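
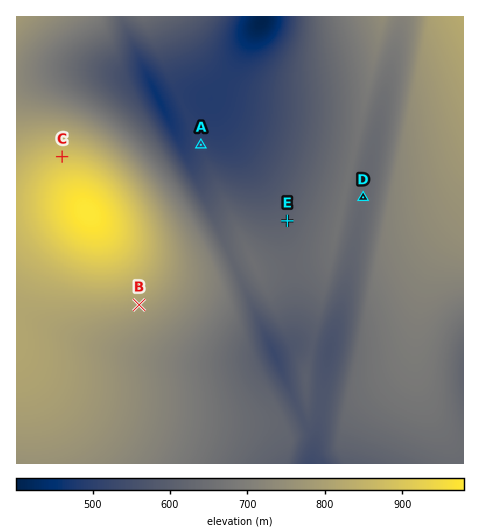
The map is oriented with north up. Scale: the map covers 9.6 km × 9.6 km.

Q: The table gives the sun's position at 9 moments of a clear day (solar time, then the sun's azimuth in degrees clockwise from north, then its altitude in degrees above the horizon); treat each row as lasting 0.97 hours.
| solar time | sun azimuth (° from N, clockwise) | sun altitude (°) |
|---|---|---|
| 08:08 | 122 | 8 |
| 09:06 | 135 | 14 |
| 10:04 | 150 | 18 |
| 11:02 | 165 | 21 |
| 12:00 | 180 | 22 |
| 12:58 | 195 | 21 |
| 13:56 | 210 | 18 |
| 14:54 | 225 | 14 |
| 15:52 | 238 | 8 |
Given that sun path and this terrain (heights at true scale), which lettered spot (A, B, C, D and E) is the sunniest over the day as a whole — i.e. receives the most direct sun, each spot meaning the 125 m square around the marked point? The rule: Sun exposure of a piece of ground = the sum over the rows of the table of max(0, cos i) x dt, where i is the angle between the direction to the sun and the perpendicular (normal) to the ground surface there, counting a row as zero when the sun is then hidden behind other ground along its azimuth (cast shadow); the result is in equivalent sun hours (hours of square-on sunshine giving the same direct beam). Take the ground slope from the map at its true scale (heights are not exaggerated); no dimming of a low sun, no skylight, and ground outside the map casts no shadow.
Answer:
B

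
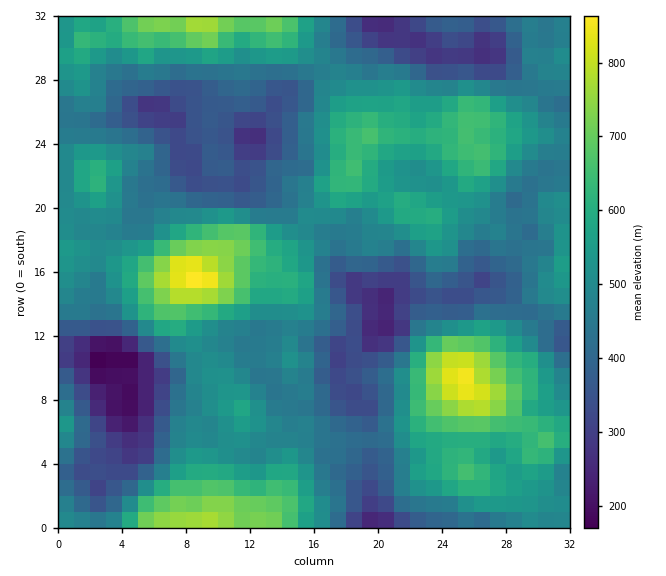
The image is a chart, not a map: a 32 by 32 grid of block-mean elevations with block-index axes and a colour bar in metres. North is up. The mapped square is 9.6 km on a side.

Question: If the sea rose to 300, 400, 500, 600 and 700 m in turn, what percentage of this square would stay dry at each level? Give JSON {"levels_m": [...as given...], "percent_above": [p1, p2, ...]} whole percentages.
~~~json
{"levels_m": [300, 400, 500, 600, 700], "percent_above": [93, 75, 44, 20, 6]}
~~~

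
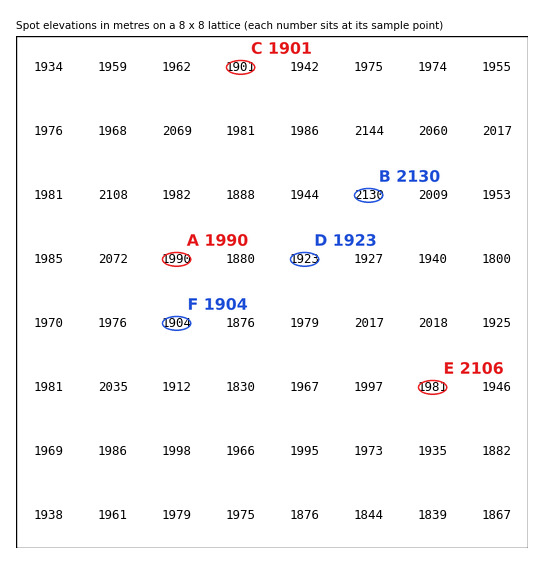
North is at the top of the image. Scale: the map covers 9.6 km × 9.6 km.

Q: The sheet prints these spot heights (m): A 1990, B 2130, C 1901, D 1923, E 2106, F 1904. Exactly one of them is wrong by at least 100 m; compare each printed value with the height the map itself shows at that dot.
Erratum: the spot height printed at E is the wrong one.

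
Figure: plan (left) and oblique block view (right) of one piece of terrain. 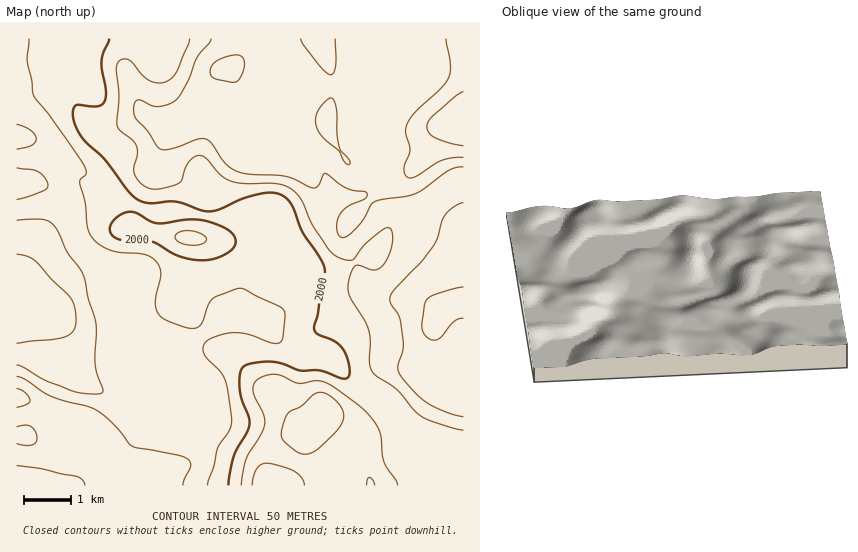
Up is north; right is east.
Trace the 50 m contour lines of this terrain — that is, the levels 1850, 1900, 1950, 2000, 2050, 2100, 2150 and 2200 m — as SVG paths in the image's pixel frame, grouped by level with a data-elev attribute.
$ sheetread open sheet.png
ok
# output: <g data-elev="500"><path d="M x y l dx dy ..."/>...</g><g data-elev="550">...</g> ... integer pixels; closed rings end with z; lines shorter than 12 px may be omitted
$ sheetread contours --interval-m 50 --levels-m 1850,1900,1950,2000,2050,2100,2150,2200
<g data-elev="1850"><path d="M17 465l24 4 35 7 6 4 3 5"/><path d="M17 388l8 4 5 8-3 4-10 3"/></g><g data-elev="1900"><path d="M17 443l8 2 7 0 4-3 1-4-2-7-4-5-6-1-8 2"/><path d="M17 376l8 3 27 18 36 9 9 5 17 14 15 18 4 4 45 8 9 4 3 3 1 4-7 14-1 5"/><path d="M17 168l16 2 6 2 6 7 3 7-2 3-4 2-25 9"/><path d="M17 124l14 7 4 4 1 4-1 3-3 3-15 4"/></g><g data-elev="1950"><path d="M17 365l7 2 22 14 27 10 19 3 7 0 4-2-8-27 1-43-8-23-6-26-14-20-10-22-6-8-11-4-24 1"/><path d="M17 254l10 2 7 4 34 35 6 10 2 15-2 10-8 7-12 2-37 4"/><path d="M29 39l-2 22 7 35 31 42 21 31 0 5-5 5-1 3 5 20 2 22 3 9 7 10 11 6 11 3 26 2 6 3 5 4 5 11-6 30 2 8 3 6 7 5 16 6 13 1 6-5 6-17 5-7 26-11 6 2 33 16 7 6-2 25-4 6-7 0-23-9-14-1-20 4-7 3-4 4-1 5 1 6 16 16 5 9 7 40-3 11-11 17-4 18-6 19"/></g><g data-elev="2000"><path d="M200 260l16-2 14-7 6-8-3-8-10-8-17-6-18-2-31 4-25-11-6 0-7 3-8 10 0 8 7 6 33 2 27 15z"/><path d="M109 39l-7 22 4 30-2 11-2 3-5 1-21-1-3 5 0 7 3 10 6 11 22 21 27 35 7 6 7 3 31-1 25 8 8 1 11-2 21-10 14-4 14-2 10 1 7 4 5 6 11 27 17 25 5 11 0 11-10 51 4 5 16 7 8 7 6 14 1 14-2 2-5 0-20-7-22-1-17-6-11-2-18 1-10 3-4 7 0 16 2 11 7 18 0 7-2 8-13 23-6 29"/></g><g data-elev="2050"><path d="M398 485l-2-4-12-20-3-23-2-9-7-10-10-11-26-19-11-7-9-1-18 2-17-7-8-2-13 4-7 7 1 9 9 20 2 10-4 10-15 25-5 26"/><path d="M189 245l13-1 4-2 0-4-5-5-11-2-8 0-6 4-1 3 3 3z"/><path d="M190 39l-14 33-4 6-6 4-9 1-9-3-7-6-9-12-5-3-6 1-4 4-1 7 3 26-2 28 2 5 14 10 3 6 1 8-3 15 3 10 7 7 8 3 8 0 15-4 6-4 4-13 4-7 6-5 5-1 7 4 15 17 9 5 14 3 29-1 11 3 8 4 7 8 13 27 16 25 7 6 10 4 8-1 14-17 16-13 6-1 2 5 0 11-3 10-5 10-5 4-4 2-15-5-5 1-4 6-3 12 2 12 15 25 4 9 1 10-1 21 2 8 5 7 22 15 15 19 8 6 16 7 26 7"/></g><g data-elev="2100"><path d="M304 485l-2-7-8-7-14-5-14-3-6 2-3 3-3 8-2 9"/><path d="M375 485l-3-6-3-2-2 8"/><path d="M302 454l9-1 8-5 17-17 7-10 0-8-3-7-7-8-8-5-6-1-5 2-13 12-11 6-5 7-4 13 1 7 12 11z"/><path d="M463 202l-9 5-9 8-11 30-13 18-28 28-3 8 1 6 8 11 2 7 2 24-5 21 3 8 15 17 11 10 19 9 17 5"/><path d="M211 39l-2 4-12 14-9 25-13 18-7 4-9 3-7-1-13-6-4 3-1 8 2 7 11 13 10 15 3 3 12 0 24-9 8-1 7 4 16 22 12 7 12 2 35 2 28 12 4-2 5-12 3-1 21 15 18 4 2 3-2 3-17 8-9 10-2 7 0 7 2 5 3 3 6-2 10-10 6-8 7-13 3-3 40-8 10-5 25-19 7-3 7 0"/></g><g data-elev="2150"><path d="M463 287l-25 6-11 6-3 7-2 17 0 7 6 8 9 2 4-3 13-16 5-2 4-1"/><path d="M346 163l3 2 1-3-11-15-2-14-1-25-2-8-4-2-5 4-7 9-2 7 0 7 5 10 18 16z"/><path d="M229 82l8-1 5-6 3-12-2-5-2-2-7-1-11 3-8 4-4 5-1 5 2 5z"/><path d="M301 39l2 5 16 21 7 7 4 3 4-3 2-7-1-26"/><path d="M446 39l4 24-1 13-6 10-26 24-9 13-2 9 4 19-6 15 0 7 3 4 6 1 28-17 11-3 11-1"/></g><g data-elev="2200"><path d="M463 91l-8 5-22 20-5 5-1 5 1 6 6 5 14 6 15 3"/></g>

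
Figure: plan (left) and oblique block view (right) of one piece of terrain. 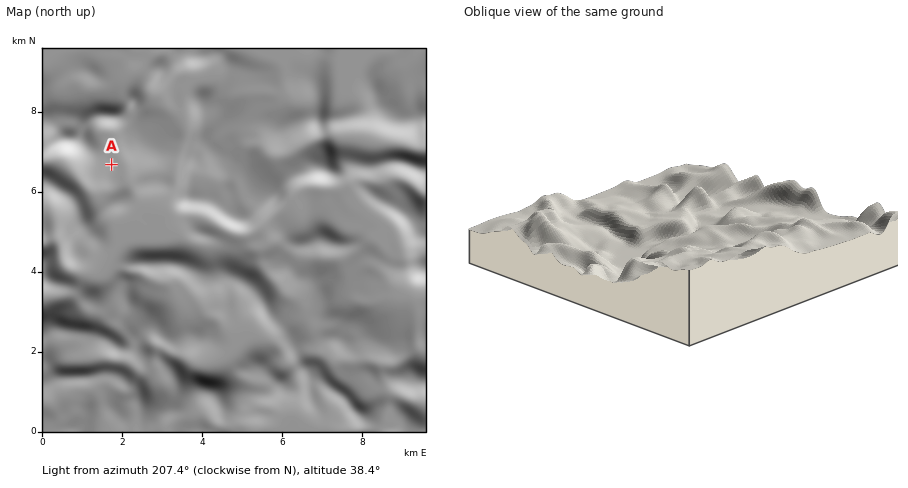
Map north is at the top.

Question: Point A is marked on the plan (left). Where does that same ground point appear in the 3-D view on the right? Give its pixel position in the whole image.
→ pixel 575 240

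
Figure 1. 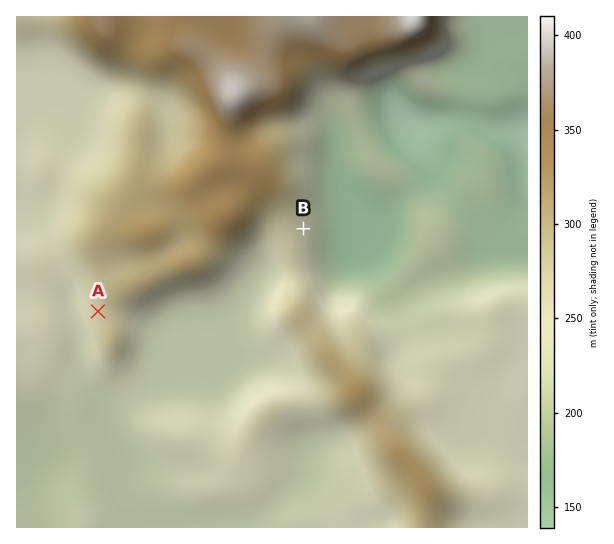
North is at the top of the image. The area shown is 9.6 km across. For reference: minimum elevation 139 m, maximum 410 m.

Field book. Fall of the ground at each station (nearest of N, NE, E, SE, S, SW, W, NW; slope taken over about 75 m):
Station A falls W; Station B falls E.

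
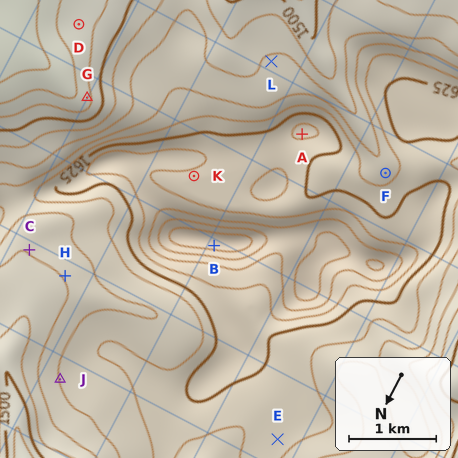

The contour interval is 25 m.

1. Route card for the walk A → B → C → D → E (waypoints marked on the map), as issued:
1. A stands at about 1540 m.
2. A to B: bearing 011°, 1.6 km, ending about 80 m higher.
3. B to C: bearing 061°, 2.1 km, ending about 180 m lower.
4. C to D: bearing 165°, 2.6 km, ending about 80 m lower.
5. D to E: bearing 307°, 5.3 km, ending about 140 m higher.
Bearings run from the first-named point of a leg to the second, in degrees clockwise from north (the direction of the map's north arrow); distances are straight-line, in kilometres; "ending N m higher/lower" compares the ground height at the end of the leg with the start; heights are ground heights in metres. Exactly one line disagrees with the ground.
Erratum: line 1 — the height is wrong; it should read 1650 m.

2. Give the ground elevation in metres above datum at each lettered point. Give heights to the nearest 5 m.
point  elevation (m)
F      1585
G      1465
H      1555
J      1575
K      1645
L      1550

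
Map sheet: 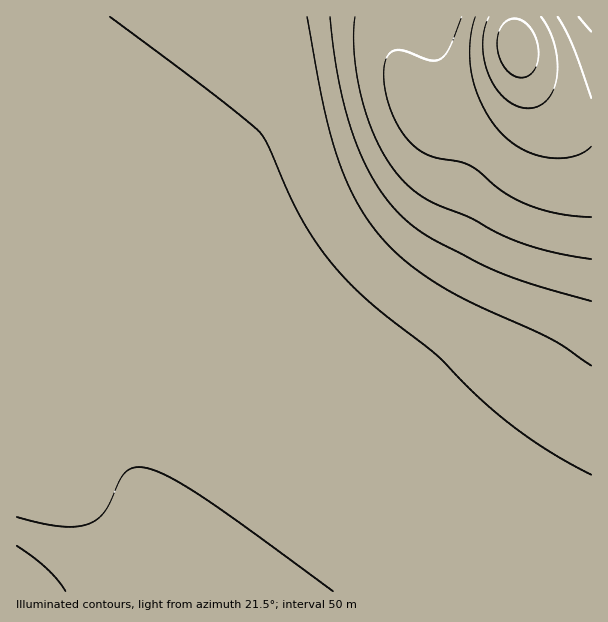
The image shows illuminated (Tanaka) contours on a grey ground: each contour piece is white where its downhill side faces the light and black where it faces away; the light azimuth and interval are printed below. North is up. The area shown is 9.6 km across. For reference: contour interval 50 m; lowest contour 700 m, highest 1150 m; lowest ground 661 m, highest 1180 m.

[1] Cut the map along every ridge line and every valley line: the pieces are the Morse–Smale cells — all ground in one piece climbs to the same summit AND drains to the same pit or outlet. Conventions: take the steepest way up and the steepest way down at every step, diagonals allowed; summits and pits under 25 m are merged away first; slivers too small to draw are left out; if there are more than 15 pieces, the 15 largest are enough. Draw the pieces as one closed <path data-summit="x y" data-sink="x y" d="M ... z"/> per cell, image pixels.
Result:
<path data-summit="518 47" data-sink="17 590" d="M513 16l-497 1 0 289 8 2 14 15 47 61 24 39 25 53 12 37 4 17 0 21-5 19-13 22 460-1 0-469-16-2-13-6-11-8-18-20-16-32z"/><path data-summit="17 458" data-sink="17 590" d="M21 307l-5 1 0 283 115 1 7-7 7-15 5-19-2-30-14-45-25-53-24-39-39-52z"/><path data-summit="518 47" data-sink="591 17" d="M591 16l-77 1 4 37 16 32 24 24 24 11 10-1z"/>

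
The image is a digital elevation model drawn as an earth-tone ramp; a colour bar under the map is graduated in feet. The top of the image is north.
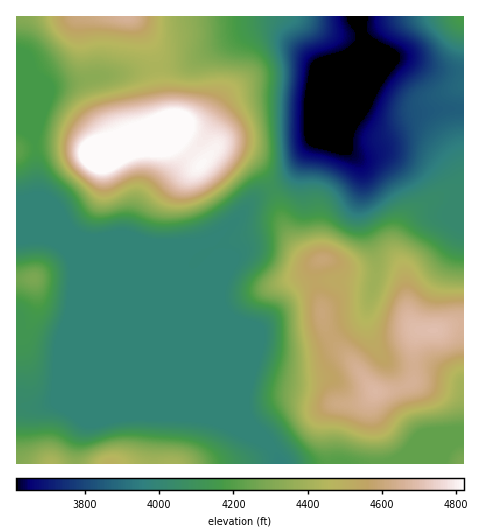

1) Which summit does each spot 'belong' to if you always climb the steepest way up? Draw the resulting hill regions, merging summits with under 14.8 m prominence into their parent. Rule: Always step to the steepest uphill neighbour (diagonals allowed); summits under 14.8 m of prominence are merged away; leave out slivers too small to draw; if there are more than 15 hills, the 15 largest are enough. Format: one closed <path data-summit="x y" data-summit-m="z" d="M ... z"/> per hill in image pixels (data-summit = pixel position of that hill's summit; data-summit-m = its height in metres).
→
<path data-summit="434 330" data-summit-m="1433" d="M362 42l-14 12-34 86-20 33-11 10-25 13-24 28-23 17 12 25 0 17-4 11 1 13 27 64 0 15-3 16 1 12 4 11 24 23 7 16 118 0 56-23 10-2 0-250-2-1-2-8-10-18-26-21-11-3-10 2-40 15-7 0-9-5 1-19 13-32z"/><path data-summit="98 157" data-summit-m="1505" d="M270 28l-20 3-67 33-64 10-20 2-49 10-13 30-2 17 3 64 14 31 197 198-5-20 3-20 0-15-27-64-1-13 4-11 0-17-12-25 23-17 24-28 25-13 11-10 20-33 34-85 0-2-11 6-21 5-32-29z"/><path data-summit="34 279" data-summit-m="1307" d="M47 238l-31 1 1 167 23 1 19-5 38 16 13 0 14-3 75 1 23 5 37 14-189-188z"/><path data-summit="127 17" data-summit-m="1420" d="M357 16l-340 0-1 111 11 5 8 6 2-22 13-30 49-10 20-2 64-10 59-29 16-6 12-1 9 3 37 33 21-5 18-9 9-11z"/><path data-summit="463 17" data-summit-m="1270" d="M463 16l-105 0 0 4 6 18-2 64 3 6 21 8 12 0 35-7 30-1z"/><path data-summit="110 463" data-summit-m="1367" d="M183 415l-59 0-39 6-8 24-1 18 204 0-7-15-13-11-38-16z"/><path data-summit="50 463" data-summit-m="1348" d="M59 402l-19 5-24-1 1 58 59-1 1-18 8-24 17-2-8-2z"/><path data-summit="17 151" data-summit-m="1287" d="M19 128l-3 1 0 109 31 0 23 9-18-19-9-19-6-20-2-50-8-7z"/><path data-summit="463 463" data-summit-m="1305" d="M463 440l-9 1-55 22 64 1z"/>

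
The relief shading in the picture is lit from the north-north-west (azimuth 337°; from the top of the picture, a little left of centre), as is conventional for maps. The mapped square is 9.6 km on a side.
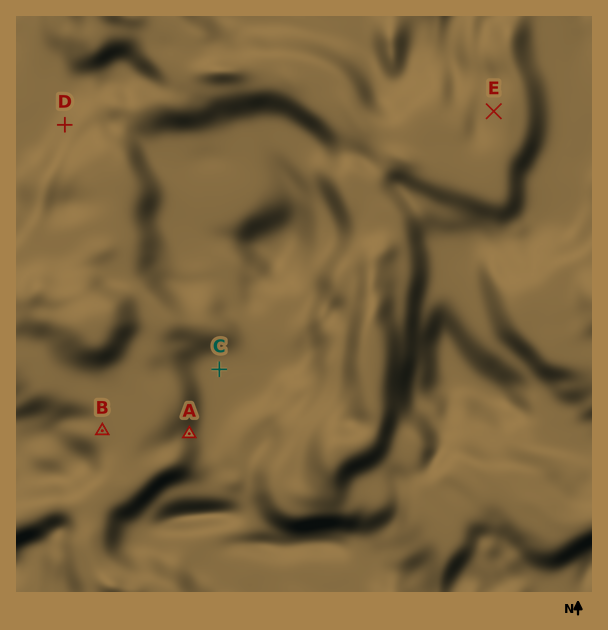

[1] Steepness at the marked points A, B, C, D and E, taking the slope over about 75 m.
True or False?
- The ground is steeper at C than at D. False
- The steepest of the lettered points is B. False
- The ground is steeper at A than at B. True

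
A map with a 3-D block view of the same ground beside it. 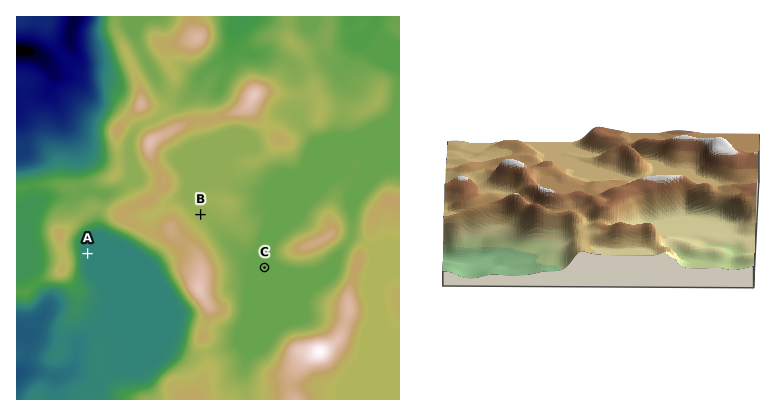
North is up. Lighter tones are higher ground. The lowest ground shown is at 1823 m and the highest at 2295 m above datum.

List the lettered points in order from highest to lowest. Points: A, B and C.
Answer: B C A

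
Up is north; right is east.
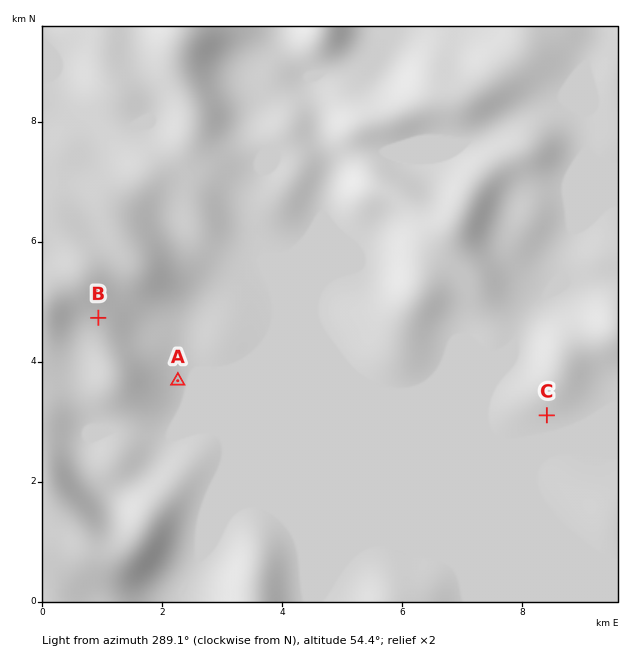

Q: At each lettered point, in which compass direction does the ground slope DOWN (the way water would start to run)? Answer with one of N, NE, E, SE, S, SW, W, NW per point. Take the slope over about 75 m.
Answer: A E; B SE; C S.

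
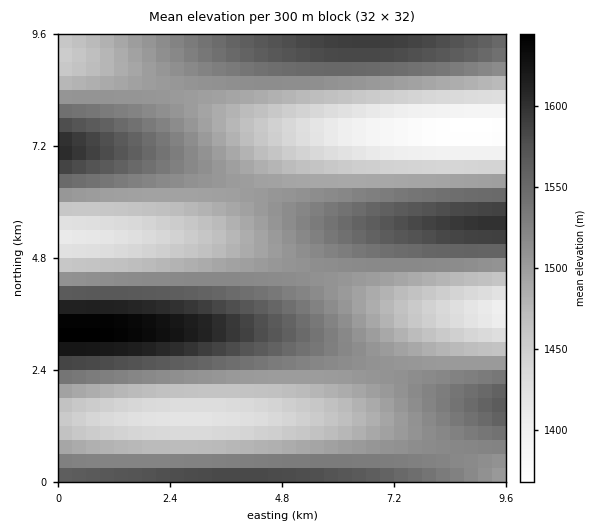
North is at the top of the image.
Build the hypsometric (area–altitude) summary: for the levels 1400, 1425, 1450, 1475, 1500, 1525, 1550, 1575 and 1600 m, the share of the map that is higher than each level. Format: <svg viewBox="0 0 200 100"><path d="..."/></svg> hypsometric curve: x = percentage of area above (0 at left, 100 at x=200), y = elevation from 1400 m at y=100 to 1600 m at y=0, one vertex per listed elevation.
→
<svg viewBox="0 0 200 100"><path d="M194 100l-10-12-17-13-23-13-31-12-42-12-27-13-20-13-15-12"/></svg>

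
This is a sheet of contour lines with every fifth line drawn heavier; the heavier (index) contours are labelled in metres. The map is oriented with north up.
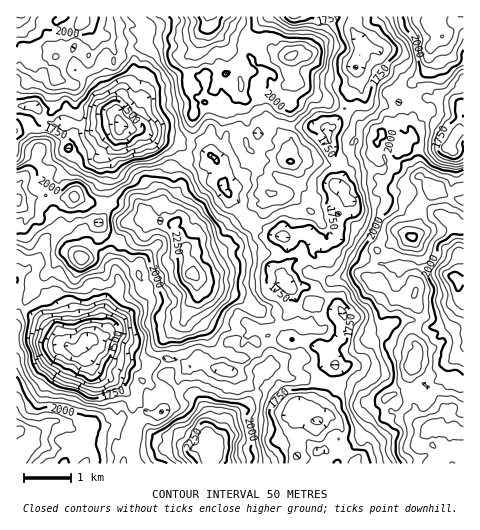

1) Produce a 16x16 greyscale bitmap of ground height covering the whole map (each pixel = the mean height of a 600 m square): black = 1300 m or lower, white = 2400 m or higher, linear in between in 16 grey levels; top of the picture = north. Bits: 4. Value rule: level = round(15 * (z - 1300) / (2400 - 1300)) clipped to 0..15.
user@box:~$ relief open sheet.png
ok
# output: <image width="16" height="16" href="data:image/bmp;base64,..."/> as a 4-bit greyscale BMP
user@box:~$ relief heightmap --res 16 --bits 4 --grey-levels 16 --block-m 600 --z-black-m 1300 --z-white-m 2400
<image width="16" height="16" href="data:image/bmp;base64,Qk32AAAAAAAAAHYAAAAoAAAAEAAAABAAAAABAAQAAAAAAIAAAAATCwAAEwsAABAAAAAAAAAAAAAAABEREQAiIiIAMzMzAERERABVVVUAZmZmAHd3dwCIiIgAmZmZAKqqqgC7u7sAzMzMAN3d3QDu7u4A////AMqoi92WVmnMuqmJzJVFisyXZniZhmaau3MkeHeIdnq5YhN6mHd2irllRYvKh3aKqHeHm+uGeLuniams24Znq7ipms3JdmaLyrqpu5eIdnq7qHaJd4mGibmHU0Z3iXaalmZSR5mZd3mXeHVYqqqWaJiZiHm6q6ZWqqmoisyphli8"/>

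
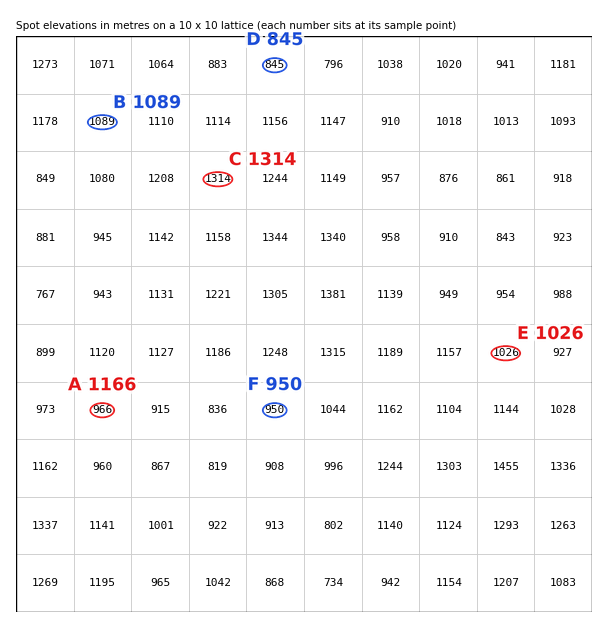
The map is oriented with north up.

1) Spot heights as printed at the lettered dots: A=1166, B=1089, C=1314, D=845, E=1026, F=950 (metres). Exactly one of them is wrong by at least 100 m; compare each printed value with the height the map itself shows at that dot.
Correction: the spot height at A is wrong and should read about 966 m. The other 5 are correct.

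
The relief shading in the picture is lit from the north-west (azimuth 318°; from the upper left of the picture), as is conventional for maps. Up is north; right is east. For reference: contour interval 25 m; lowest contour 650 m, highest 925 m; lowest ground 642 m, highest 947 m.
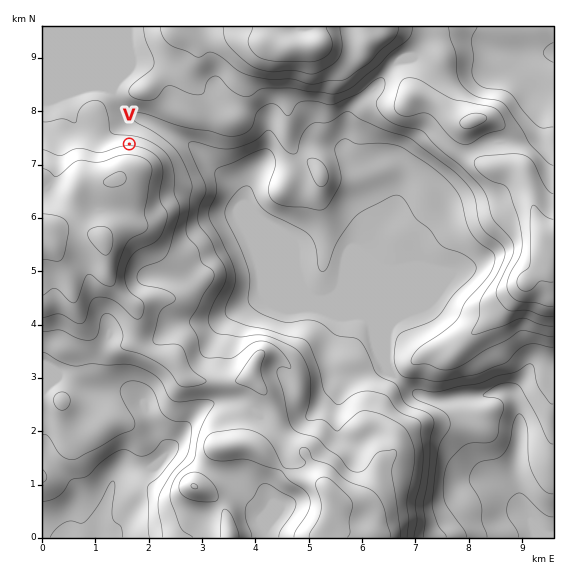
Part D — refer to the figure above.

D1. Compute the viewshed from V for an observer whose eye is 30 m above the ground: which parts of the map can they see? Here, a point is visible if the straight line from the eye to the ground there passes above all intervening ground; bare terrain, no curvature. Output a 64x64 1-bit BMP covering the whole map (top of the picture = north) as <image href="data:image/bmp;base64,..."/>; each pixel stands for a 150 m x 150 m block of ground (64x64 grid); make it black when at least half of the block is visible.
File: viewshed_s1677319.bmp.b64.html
<image width="64" height="64" href="data:image/bmp;base64,Qk0+AgAAAAAAAD4AAAAoAAAAQAAAAEAAAAABAAEAAAAAAAACAAATCwAAEwsAAAIAAAAAAAAA////AAAAAAAAAAAAAAAAAAAAAAAAAAAAAAAAAAAAAAAAAAAAAAAAAAAAAAAAAAAAAAAAAAAAAAAAAAAAAAAAAAAAAAAAAAAAAAAAAAAAAAAAAAAAAAAAAAAAAAAAAAAAAAAAAAAAAAAAAAAAAAAAAAAAAAAAAAAAAAAAAAAAAAAAAAAAAAAAAAAAAAAAAAAAAAAAAAAAAAAAAAAAAAAAAAAAAAAAAAAAAAAAAAAAAAAAAAAAAAAAAAAAAAAAAGAAAAAAAAAA8AAAAAAAAAD4AAAAAAAAAfwAAAAAAAAB/wAAAAAAAAP/wAAAAAAAB//gAAAAAAAP//AAAAAAAB//8AAAAAAAf//wAAAAAAD///gAAAAAAf///wAAAAAD////AAAAAAf///8AAAAAH////gAAAAA////+AAAAAHv///4AAAAA8H///AAAAAPgB//8AAAAB+AB//wAAAAOYAD/+AAAAB5gAf/4AAAAP+AB//gGAAD/4AP/uI/gA//gH//wz/wPn+B///DP/j+Pwf//4P///84D//gA////hgH/+AD///+GA//8AP///4IT//wA////ghn87AD////n+fyAAPv//+/4fAAA//////wcAAD/9///7AwAAP/////gAAAA/////+AAAAD/////4AAAAP////4AAAAA////4AAAAAD////wAAAAAA=="/>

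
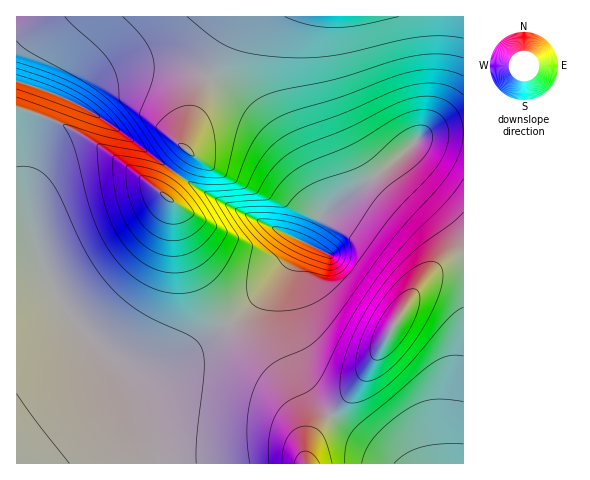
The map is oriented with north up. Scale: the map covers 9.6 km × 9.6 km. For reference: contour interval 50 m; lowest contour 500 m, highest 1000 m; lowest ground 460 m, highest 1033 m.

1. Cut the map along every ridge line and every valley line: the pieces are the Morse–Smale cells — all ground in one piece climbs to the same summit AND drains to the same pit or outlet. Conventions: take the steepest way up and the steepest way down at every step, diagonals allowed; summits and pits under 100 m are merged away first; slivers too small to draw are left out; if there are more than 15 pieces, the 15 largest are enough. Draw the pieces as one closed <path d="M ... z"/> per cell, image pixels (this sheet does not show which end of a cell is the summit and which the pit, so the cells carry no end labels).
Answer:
<path d="M463 133l-29 1-15 4-38 34-53 39-10 10-9 20-3 3-6-4-2 2-11 23-14 18-30 29-44 34-27 14-21 6-26-2-23-13 16 17 10 21 12 46 3 29 163-1 0-10 5-13 50-61 56-91 22-21 13-7 12-3z"/><path d="M463 16l-221 0-12 20-31 65-15 42 0 4 6 7-13 20 54 33 75 37 12-23 10-10 53-39 38-34 15-4 30-2z"/><path d="M43 116l-3 1-6 20-8 35 0 37 8 35 11 32 21 36 31 34 20 14 17 6 17 0 21-6 21-10 50-38 30-29 17-24 10-18-2-2-67-32-38-22-14-10-5 3-10 16-70-52z"/><path d="M241 16l-189 0-18 8-17 4-1 80 25 8 9-22 11 2 43 24 72 54 14-20-6-7 0-4 15-42z"/><path d="M19 108l-3 1 0 354 125 1 1-11-6-35-8-29-8-18-54-59-14-22-13-28-11-44-2-46 5-26 9-30z"/><path d="M463 258l-11 2-13 7-22 21-56 91-50 61-5 13 1 11 157-1z"/><path d="M52 93l-4 5-6 18 32 14 20 12 70 52 13-20-2-2-78-57z"/><path d="M50 16l-33 0-1 11 11-1z"/>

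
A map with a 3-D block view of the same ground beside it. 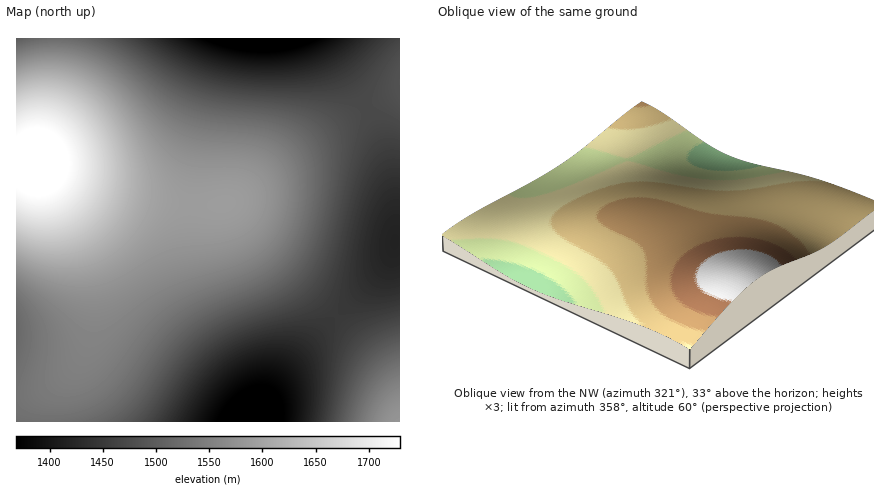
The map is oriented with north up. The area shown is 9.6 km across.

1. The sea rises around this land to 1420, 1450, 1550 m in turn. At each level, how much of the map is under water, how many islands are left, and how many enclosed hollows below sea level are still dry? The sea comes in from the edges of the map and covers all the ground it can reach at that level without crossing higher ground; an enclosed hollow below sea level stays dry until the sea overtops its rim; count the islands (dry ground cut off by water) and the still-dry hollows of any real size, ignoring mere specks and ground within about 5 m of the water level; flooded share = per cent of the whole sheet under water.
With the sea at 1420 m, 9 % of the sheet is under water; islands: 0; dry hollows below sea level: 0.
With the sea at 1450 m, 19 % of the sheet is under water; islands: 0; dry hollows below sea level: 0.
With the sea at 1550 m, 62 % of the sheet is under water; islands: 0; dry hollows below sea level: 0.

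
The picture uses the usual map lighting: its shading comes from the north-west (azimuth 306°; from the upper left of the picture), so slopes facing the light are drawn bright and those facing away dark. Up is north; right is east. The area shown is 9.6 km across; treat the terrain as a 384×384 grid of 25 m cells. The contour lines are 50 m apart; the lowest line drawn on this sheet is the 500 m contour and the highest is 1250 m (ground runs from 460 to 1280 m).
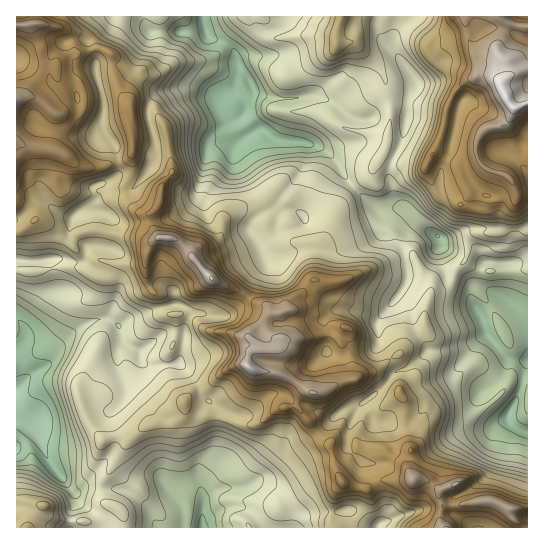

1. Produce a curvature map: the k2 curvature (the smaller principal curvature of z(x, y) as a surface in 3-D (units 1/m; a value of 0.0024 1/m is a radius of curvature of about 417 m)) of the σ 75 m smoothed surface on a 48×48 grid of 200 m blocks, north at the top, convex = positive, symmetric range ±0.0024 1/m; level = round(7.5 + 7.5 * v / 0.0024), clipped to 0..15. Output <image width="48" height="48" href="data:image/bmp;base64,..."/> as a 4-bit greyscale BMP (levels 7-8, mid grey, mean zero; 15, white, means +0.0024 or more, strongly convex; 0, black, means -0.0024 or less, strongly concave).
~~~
<image width="48" height="48" href="data:image/bmp;base64,Qk32BAAAAAAAAHYAAAAoAAAAMAAAADAAAAABAAQAAAAAAIAEAAATCwAAEwsAABAAAAAAAAAAAAAAABEREQAiIiIAMzMzAERERABVVVUAZmZmAHd3dwCIiIgAmZmZAKqqqgC7u7sAzMzMAN3d3QDu7u4A////AFVYNJZnh0eGcFiYVYdVaHZjEUdHQCVVgGaIIUR4pkeGcWRlWJdVQhNFQwADIlZXpHe7QEmYY2ZWcnh3eIVmRUJGM3UlM3iIdod3AEUySIRXdFVVZmR2SaaHNIgoUQN1RIdSBWZ2ZlNlZnd2REZ1WMZWZKxkbHBHd1RAN3V3ZURmVnd2VWd2Z3RVVIhmZodmZSUiZndHdmVmVGZVZ3d2ZVRWZEQ1ZlVERUYlZWl2d2V3ZEVFZ3Z2eEV3hJpTRVRFaGVFVXiFh2aIh0RnZGVVWVZ2ZVVkJERXZFZURnZmeId4h0V4ljNHI2RlRUVmRVQ1IWZTWHZVaIZod2ZUVmVIMDRlZmaKdGdSF3ZDaHZ1V3dqhVVmRJdANQEmdnZ5dUV2BmZUeHeHVnd6c1ZmURFZqWMASpZ4VlNoMUZkiXeGZmd3VGRFZVVYd2iSBnVVRlVHgWREiHd2dmZkRmZJlodCV3mlUDh1RndlhWdRV3dlhVUyVDV6QiMxJDRkVlR3Y3mFQ3d1Foh1ZFeTdjAlZ4mFI1QxWaY1dVhid2ZnRImERjJ0NERoh4mXRHZRRnVodkQWl2VmYkdzZ2MiOIZ5ZmZ2VJxwaIWYeHJIh0VndzI0RXiGMwADVUNFVGUSN3aGZ2Bodld3iIdVRCIzESITaXqGYxJmJGZ2ZSJnVXd3d2ZTeJgiVDRDaGhmVWZmUWd3diZkRmZUQ0aDVnYTh5ZlRDRWd3VWdSd4ZiU0ZomGVomFNmRFWMZTREJrl4mGZyZ3RjWHZ2ZlZ3d2KINHdWM1ZFM3dVaIdidUV3NURhIRJVhkGHJGlUVnVWUyIiJGZkgxNHM0M3h2aEMzSGVlimZmRnd3d3ZDRWhgFUNnhIh2Vnd0SHqXZxZUV2Znd3d0V1UQAleHZmmYVHhjJCATQydUaGdVd4dld2QDhBEjQhaEMTMjaIQUU2hmZmZWeIhVVlAXiniEmGREhjVmZWlFRWl3d3d2eJkiNCF5aod0mmVYmERnU2pTJlZ2eId3d4IXYzRnZ4VVeVVXUxAEYTg3IoRFeJdoh0GZUkdkV1R2lkVlWIdiUwOqUHU0aJlolheYVCiiWDh4cVZmiGVydhNmUFVFRWd3ckeIckWVNmdEJnd4h0RAeBRlUVZXZDIhAmVngjOIFHUzVmZlM0UyeAR3U0dkZBABNWZWhgVWM3ZEREQ0VkMmdwenVkV2MUZ2eIdldwZGUWl4c1RYloEIhgeHdkVVN5h3eGRDVxRGcGVCZWNodYQIlgdmZDZ1Spd3dUd2ZzNXgVMlp2d2ZYMHhzNVRFZ2MhESNXdoh0JWcxNoZHZWdoBHZEMTVVVlF5l2VoZ3iFIiRXVoZFV3dlB3Z5h1V3ZRWKllUiVmeDA0N4d4hkV4hUBWVpaIZocjd3dVdzRVdQOHRFZ3d1V1aGKKZFaJZWYUMzRWeoZ1YienVHaIiFVSFEZlVUVVQyE2eHZmWZiUQ0inRXWIU3hldmZEQyIAQTV3dmZnWGZzZUR1RWQzNHmmh1VVVFdlUEeYd1VYZnVjdlNDRnVWRQ=="/>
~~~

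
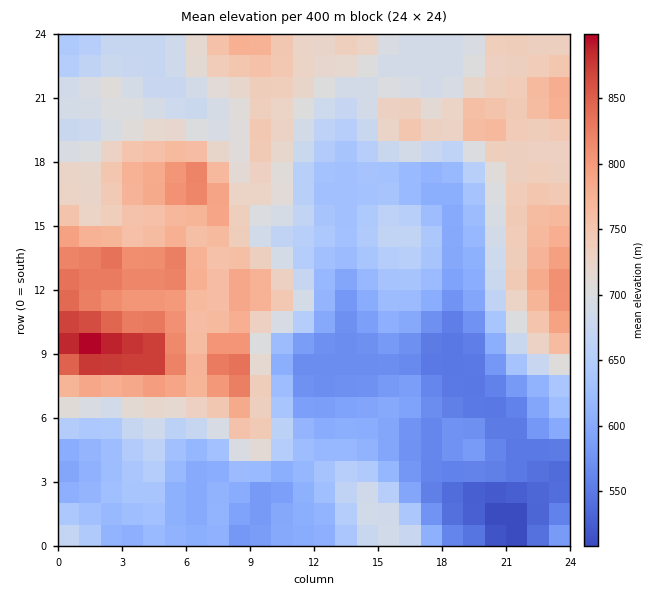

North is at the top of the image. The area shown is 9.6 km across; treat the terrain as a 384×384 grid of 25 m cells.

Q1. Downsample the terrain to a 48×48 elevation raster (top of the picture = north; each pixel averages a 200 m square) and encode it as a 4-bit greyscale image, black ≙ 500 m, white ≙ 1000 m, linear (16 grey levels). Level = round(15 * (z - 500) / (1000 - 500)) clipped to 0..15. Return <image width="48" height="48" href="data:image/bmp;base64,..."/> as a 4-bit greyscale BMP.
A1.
<image width="48" height="48" href="data:image/bmp;base64,Qk32BAAAAAAAAHYAAAAoAAAAMAAAADAAAAABAAQAAAAAAIAEAAATCwAAEwsAABAAAAAAAAAAAAAAABEREQAiIiIAMzMzAERERABVVVUAZmZmAHd3dwCIiIgAmZmZAKqqqgC7u7sAzMzMAN3d3QDu7u4A////AFVUQzM0QzMzMiMzMzNEVWZlQyIhEAASI1VUQzNEQzMzMiMzMzNFVWZlQyIREAASI1VEQ0REMzMzMiMzMzNFVmZUMhERAAARIkREREREMzMzMyIzMzRFZmVDIhERAAAREjM0REREMzMzMyIzM0RVZlRDIRERAAERETMzREREQzMzMzIjM0RVVVQyIhERERERETMzREREQzMzMzMzNERVVUMyIiIRERERETMzRERVQzMzRERDNERERDMyIiIiIiIRETMzREVVQzM0VmVUREREQzMiIiIyIiIRETM0REVVRERFZ3dURDMzMzMiIiMyIhEiIkRERFVVVFVWeIdUQzMzMzMiIiMyIRIiM1VURVZmVWZniIdUMzMzMzMyIiIiERIjM2ZlVWZmZmd3iIZUMzMzMzMyIiIhERIzRHd2Znd3d3eImYZTMiIzMzMzIiERESIzRHiIiIiIiIiJqYZTIiIiIjMzIhEREiIzRImamZmqmYiaqoZDIiIiIiIiIhERIjM0Raq7u7u7qYiauoZDIiIiIiIiIRERIzRFVrvMzMzLqYiauXVDIiIiIiIiERESI0Vmd7zMzMzLqYiaqXVDIiIiIiIiIRESI1ZneMzMy7u7qYiJmHVEMyIiIjMyIREiNFZ3iLu7u6qqqYiImHZVRDIiIzMzIhEiNFZ4ibu6qpmamYiIiId2ZUMiMzMzMiIjRWd4maqqqZmZmYiIiYiHZUMiM0RDMyIjRWeImaqqmZmZmYiImZiHZUMjM0REQzIzVneJmaqqqpmZqZiImZiHZUMzNEREQzI0VniJmqqqqqqqqpiIiYh2VUMzNERERDM0VniJmaqqqqqqqpiIiIdmVEQ0RERERDM0VniJmZmaqpmZqZiIh3ZlVERERFVVRDM0VneImZmZmYiImYiIh2VVVERERVVVVDM0VneIiZiIiHd4iIiIh2VVVURERVVVRDM0VneIiIh3d3d4iIiZhmZlVURERVVVRDM0VniIiId3d4iIiImZh2ZmVURERFVUQzM0VniIiHd3eIiJmZmYd3d2VEREREREMzM0VneId3d3eIiJmqqYdnd2VERERERDMzNFZnd3d3d3eIiJmqqYdnd2VEREREQzMzRFZ3d3d3d3eIiImZmHZnd2VURERERERERFZ3d3d2Zmd4iIiIiHZnd2VVRERVVVVERWd3d3d2ZmZ3d3iHd2Znh2ZVREVWZmZlVnd3d3d1VWZmd3d3ZmZnh2ZVVEVWd3d2d4iHd3d1VVZmZmZmZmZnh3ZlVVVneId3eIiHd3eGZmZmZmZlVmZnd3ZlVVVneHd3eIiHeIiGZmZmZlVVVmZnd3ZmVVVnd2Zmd4h3eIiWZmZmZVVVZmZ3d3dmZlZmZmZmZ3d3eImVVmZmVVVWZnd3d3d2ZmZmZmZmZnd3eIiFVVVVVVVmZ3d4h3d3ZmZmZmZmZmd3d3iERVVVVVVmd4iIiHd3d3ZmZmZmZmd3d3d0RFVVVVVmd4iIiHd3d3d2ZmZmZmd3d3d0RFVVVVVmd4iZiHd3d3d2ZmZmZmd3d3dw=="/>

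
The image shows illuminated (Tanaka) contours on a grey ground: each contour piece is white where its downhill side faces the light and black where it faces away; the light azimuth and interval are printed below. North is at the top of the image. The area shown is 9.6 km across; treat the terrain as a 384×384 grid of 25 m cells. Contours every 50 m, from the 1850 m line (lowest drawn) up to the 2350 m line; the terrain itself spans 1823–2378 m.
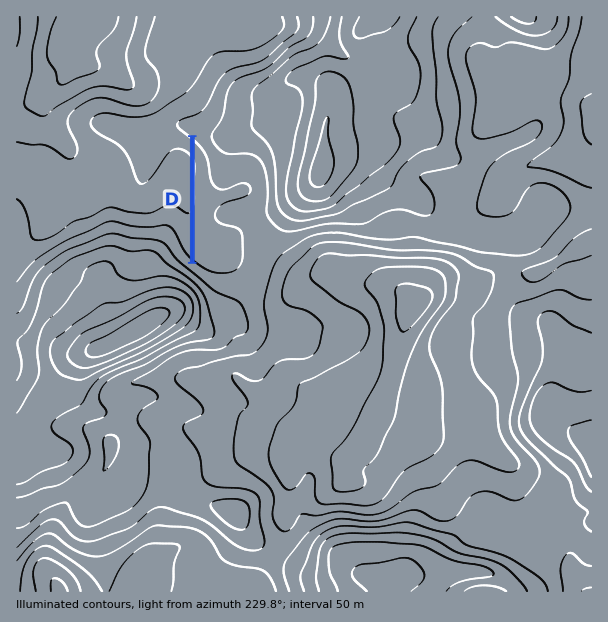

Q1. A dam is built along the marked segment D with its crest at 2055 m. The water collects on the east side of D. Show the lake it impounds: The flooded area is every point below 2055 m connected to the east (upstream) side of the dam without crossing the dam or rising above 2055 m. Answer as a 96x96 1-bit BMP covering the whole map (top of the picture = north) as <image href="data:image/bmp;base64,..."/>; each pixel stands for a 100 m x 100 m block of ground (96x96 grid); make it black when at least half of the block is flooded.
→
<image width="96" height="96" href="data:image/bmp;base64,Qk2+BAAAAAAAAD4AAAAoAAAAYAAAAGAAAAABAAEAAAAAAIAEAAATCwAAEwsAAAIAAAAAAAAA////AAAAAAAAAAAAAAAAAAAAAAAAAAAAAAAAAAAAAAAAAAAAAAAAAAAAAAAAAAAAAAAAAAAAAAAAAAAAAAAAAAAAAAAAAAAAAAAAAAAAAAAAAAAAAAAAAAAAAAAAAAAAAAAAAAAAAAAAAAAAAAAAAAAAAAAAAAAAAAAAAAAAAAAAAAAAAAAAAAAAAAAAAAAAAAAAAAAAAAAAAAAAAAAAAAAAAAAAAAAAAAAAAAAAAAAAAAAAAAAAAAAAAAAAAAAAAAAAAAAAAAAAAAAAAAAAAAAAAAAAAAAAAAAAAAAAAAAAAAAAAAAAAAAAAAAAAAAAAAAAAAAAAAAAAAAAAAAAAAAAAAAAAAAAAAAAAAAAAAAAAAAAAAAAAAAAAAAAAAAAAAAAAAAAAAAAAAAAAAAAAAAAAAAAAAAAAAAAAAAAAAAAAAAAAAAAAAAAAAAAAAAAAAAAAAAAAAAAAAAAAAAAAAAAAAAAAAAAAAAAAAAAAAAAAAAAAAAAAAAAAAAAAAAAAAAAAAAAAAAAAAAAAAAAAAAAAAAAAAAAAAAAAAAAAAAAAAAAAAAAAAAAAAAAAAAAAAAAAAAAAAAAAAAAAAAAAAAAAAAAAAAAAAAAAAAAAAAAAAAAAAAAAAAAAAAAAAAAAAAAAAAAAAAAAAAAAAAAAAAAAAAAAAAAAAAAAAAAAAAAAAAAAAAAAAAAAAAAAAAAAAAAAAAAAAAAAAAAAAAAAAAAAAAAAAAAAAAAAAAAAAAAAAAAAAAAAAAAAAAAAAAAAAAAAAAAAAAAAAAAAAAAAAAAAAAAAAAAAAAAAAAAAAAAAAAAAAAAAAAAAAAAAAAAAAAAAAAAAAAAAAAAAAAAAAAAAAAAAAAA+AAAAAAAAAAAAAAD/AAAAAAAAAAAAAAD/AAAAAAAAAAAAAAD/AAAAAAAAAAAAAAD/AAAAAAAAAAAAAAD/AAAAAAAAAAAAAAD/AAAAAAAAAAAAAAD/AAAAAAAAAAAAAAD8AAAAAAAAAAAAAADwAAAAAAAAAAAAAADwAAAAAAAAAAAAAAD8AAAAAAAAAAAAAAD/gAAAAAAAAAAAAAD/wAAAAAAAAAAAAAD/wAAAAAAAAAAAAADjgAAAAAAAAAAAAADgAAAAAAAAAAAAAADgAAAAAAAAAAAAAADAAAAAAAAAAAAAAADAAAAAAAAAAAAAAADAAAAAAAAAAAAAAACAAAAAAAAAAAAAAAAAAAAAAAAAAAAAAAAAAAAAAAAAAAAAAAAAAAAAAAAAAAAAAAAAAAAAAAAAAAAAAAAAAAAAAAAAAAAAAAAAAAAAAAAAAAAAAAAAAAAAAAAAAAAAAAAAAAAAAAAAAAAAAAAAAAAAAAAAAAAAAAAAAAAAAAAAAAAAAAAAAAAAAAAAAAAAAAAAAAAAAAAAAAAAAAAAAAAAAAAAAAAAAAAAAAAAAAAAAAAAAAAAAAAAAAAAAAAAAAAAAAAAAAAAAAAAAAAAAAAAAAAAAAAAAAAAAAAAAAAAAAAAAAAAAAAAAAAAAAAAAAAAAAAAAAAAAAAAAAAAAAAAAAAAAA="/>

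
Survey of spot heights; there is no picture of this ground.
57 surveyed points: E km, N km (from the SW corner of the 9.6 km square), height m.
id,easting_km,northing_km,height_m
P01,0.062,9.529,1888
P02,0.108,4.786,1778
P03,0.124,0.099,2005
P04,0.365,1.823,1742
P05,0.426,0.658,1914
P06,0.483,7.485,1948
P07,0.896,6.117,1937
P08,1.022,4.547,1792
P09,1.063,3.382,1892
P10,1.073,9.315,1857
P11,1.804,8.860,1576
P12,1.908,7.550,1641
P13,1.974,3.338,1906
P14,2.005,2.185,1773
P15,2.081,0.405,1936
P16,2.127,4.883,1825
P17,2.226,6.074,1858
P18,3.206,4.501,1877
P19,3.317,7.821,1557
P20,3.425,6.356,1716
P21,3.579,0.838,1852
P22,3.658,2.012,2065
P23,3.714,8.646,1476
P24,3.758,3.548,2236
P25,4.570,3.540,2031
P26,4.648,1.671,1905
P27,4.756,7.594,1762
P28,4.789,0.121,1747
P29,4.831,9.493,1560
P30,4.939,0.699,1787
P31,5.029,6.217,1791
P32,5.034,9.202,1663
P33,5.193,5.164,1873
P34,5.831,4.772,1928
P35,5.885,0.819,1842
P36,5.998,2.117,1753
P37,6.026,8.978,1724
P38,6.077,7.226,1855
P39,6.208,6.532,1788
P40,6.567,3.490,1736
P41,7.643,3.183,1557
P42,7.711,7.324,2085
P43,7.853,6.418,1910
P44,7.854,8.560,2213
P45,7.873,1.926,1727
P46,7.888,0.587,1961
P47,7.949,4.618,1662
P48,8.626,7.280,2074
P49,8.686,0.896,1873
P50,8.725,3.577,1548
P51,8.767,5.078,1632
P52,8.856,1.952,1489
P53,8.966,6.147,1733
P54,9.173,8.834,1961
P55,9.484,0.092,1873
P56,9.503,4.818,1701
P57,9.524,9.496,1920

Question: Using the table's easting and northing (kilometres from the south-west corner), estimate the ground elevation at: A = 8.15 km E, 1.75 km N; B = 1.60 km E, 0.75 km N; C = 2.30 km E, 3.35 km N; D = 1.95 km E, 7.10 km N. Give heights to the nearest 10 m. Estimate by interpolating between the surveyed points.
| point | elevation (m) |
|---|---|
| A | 1760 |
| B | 1870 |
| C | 1970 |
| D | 1680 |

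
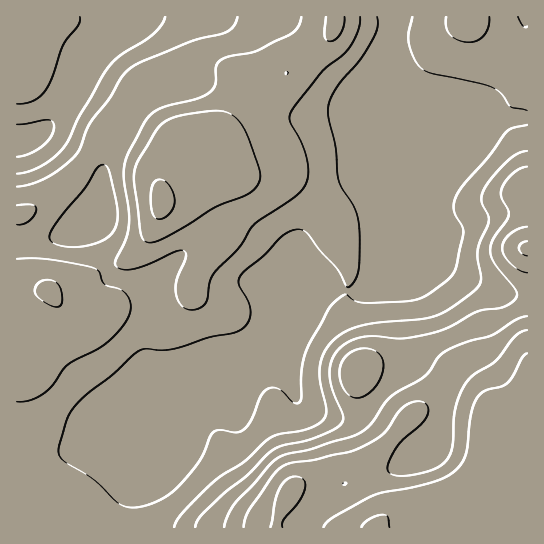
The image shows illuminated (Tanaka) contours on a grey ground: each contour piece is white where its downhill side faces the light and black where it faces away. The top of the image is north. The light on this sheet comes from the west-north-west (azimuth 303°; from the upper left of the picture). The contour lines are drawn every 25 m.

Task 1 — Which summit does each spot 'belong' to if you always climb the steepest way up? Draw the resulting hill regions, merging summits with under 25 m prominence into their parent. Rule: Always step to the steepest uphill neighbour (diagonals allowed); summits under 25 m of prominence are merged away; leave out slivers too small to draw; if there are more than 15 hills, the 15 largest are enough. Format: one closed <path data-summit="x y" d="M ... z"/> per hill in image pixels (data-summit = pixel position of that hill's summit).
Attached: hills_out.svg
<path data-summit="161 205" d="M393 16l-270 0-6 14-26 27-23 41-19 27-11 10-22 7 0 101 18 0 17-4 40-18 4 16 14 36 8 6 25 5 11 6 2 28-6 23-1 17 3 11 14 22 1 5 8-9 15-10 25-9 20-1 43-23 6-7-4-48 3-6 11-3 18 1 32 10 20 1 18-7 13-9 6-7 5-20-5-34-9-20-22-28-6-25 0-20 12-41 12-30 6-28z"/><path data-summit="375 527" d="M405 237l0 12-5 22 0 19 5 71-2 8-8 10-33 34-15 6-14-2-18-5-16-9-3-5-15-44-2-13-45 26-25 2-30 14-12 11-14 25-8 9-10 5-37 8-39 12-42 0-1 74 511 1 1-233-25-2-42-17-16-9-22-18-14-6z"/><path data-summit="50 290" d="M90 220l-27 15-22 6-25 4 1 208 42 0 39-12 37-8 10-5 8-9 12-22 0-6-9-12-8-21 1-17 6-23-2-28-11-6-25-5-8-6z"/><path data-summit="471 18" d="M527 16l-133 0-3 21-19 52 0 8 50 15 13 7 5 6 5 34 28-14 36-24 8-2 10 0z"/><path data-summit="527 249" d="M527 119l-10 0-8 2-36 24-26 11-27 29-20 28 3 20 6 10 14 6 30 23 57 23 18-1z"/><path data-summit="359 370" d="M401 267l-12 13-16 9-10 3-13 0-32-9-19-3-13 1-7 5 4 33 0 18-3 12 16 49 9 9 28 10 21 0 13-8 33-36 5-12-5-71z"/><path data-summit="18 75" d="M122 16l-106 1 1 124 9-1 12-5 11-10 19-27 23-41 26-27z"/>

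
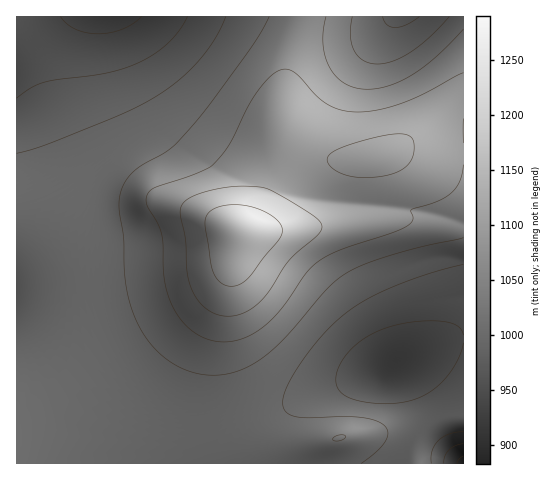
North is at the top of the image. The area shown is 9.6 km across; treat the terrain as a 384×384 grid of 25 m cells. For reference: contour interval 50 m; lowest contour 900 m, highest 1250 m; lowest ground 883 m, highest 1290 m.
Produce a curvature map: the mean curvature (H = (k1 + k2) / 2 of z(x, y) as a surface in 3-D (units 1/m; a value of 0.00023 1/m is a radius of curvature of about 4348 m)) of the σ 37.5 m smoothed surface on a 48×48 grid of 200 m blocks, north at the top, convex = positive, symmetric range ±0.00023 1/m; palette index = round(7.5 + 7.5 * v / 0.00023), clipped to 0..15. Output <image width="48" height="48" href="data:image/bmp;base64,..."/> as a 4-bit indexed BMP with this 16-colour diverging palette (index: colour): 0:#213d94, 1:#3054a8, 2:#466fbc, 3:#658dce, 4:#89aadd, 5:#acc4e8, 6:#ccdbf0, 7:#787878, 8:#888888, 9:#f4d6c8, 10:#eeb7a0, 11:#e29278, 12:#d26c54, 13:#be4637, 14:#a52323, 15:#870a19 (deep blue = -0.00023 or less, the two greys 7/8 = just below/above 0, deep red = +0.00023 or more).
<image width="48" height="48" href="data:image/bmp;base64,Qk32BAAAAAAAAHYAAAAoAAAAMAAAADAAAAABAAQAAAAAAIAEAAATCwAAEwsAABAAAAAAAAAAlD0hAKhUMAC8b0YAzo1lAN2qiQDoxKwA8NvMAHh4eACIiIgAyNb0AKC37gB4kuIAVGzSADdGvgAjI6UAGQqHAIiIiIiIiIiHd3d3iIiIiIh3ZVZlZstyAIiIiIiIiHd3d3d3eIiImavLqHZmZrtzAIiIiIiIh3d3d3d3d3eIiaz//+uYd5ynVYiIiIiId3d3d3d3d3d3d4m////rqIvcvIiIiIiHd3d3d3d3d3d3dmZnm97cupi9/4iIiIiHd3d3d3d3d3d3ZmVURWeJmZmImYiIiIh3d3d3d3d3d3d3dmVURERFZ4iIiIiIiIh3d3d3d3d3d3d3dmZlVEM0VmeIiIiIiIh3d3d3d3d3d3d3d3ZmVUMSRWZ3iIiIiIh3d3d3d3d3d3d3d3dmZVQiRVZ3eIiIiId3d3d3d3d3d3d3d3d2ZlVERWZnd4iIiId3d3d3d3eIiId3d3d3ZmZVVWZnd4iIiId3d3d3d3iIiIiHd3d3d2ZmZmZnd4iIiId3d3d3d4iIiIiHd3d3d3dmZmZ3d4iIiId3d3d3d4iZmZiId3d3d3d3d3d3d4iIiId3d3d3eImZqZmIh3d3d3d3d3d3d4iIiHd3d3d3eImaqqmYh3d3d3d3d3d3d4iIiHd3d3d3eJmqu6qYh3d3d3d3d3d2ZoiIiHd3d3d3eJqru7qZh3d3d3d3d3d3d4iIiHd3d3d3eJqru7qYh3ZmZ3d3d3d3d4iIiHd3d3d3eJqru7qYdmZmZmZmZ3d3d4iIiHd3d3d3eImqqqmHdmVVVWZmZVVmZYiIiHd3d3Zmd4iZqqmId3ZmZmZmZmVUVoiIiHd3d2ZmZneJqqqqmZmZmYiIiId4iYiIiId3dmVVVniavN3czLu7u7u7uqqru4iIiId3ZmZVZ4q83u7tzLu7vMzMzMzMt4iIiId3Znh3ibze7u3LqZmZmqqrqpdTRoiIiId3Zou6u8zMy7qYd2ZUQyIRESRoiYiIiId3Z53ru7qpmIdlMREjNFZ3iIiZmYiIiId3Z5zamYd3dlM0VneIiIiIiZmZmYiIiIh3ZnmodmZmRFd3eIiImZmZmZmZmYiIiIh3dmd2VVVUZ3eIiIiImaqpmZmZmIiIiIiHd2ZmZmVnd3iIiIiImaq7qZmZiIiIiIiId3dmZmd3d3iJiIiJmaqrupmYiIiIiIiIh3d3d3d3d4iZmIiImZqqu6mIiIiIiIiIiId3d3d3d4iaqYiIiJmaqrqIiHiIiIiIiIiId3d3d4iqqZiIiIiZmqqoh3eIiIiIiIiIh3d3d4iqqpiHd3eImZqqh3eIiIiIiIiIh3d3d4iqqph3d2d3iJmqqHeIiIiIiIiIh3d3d4iaqph3ZmZneImqqXeIiIiIiIiId3d3d4iaqph2ZlVmZ4maq3eIiIh3d3d3d3d3d3iKqZh2ZVVVZ3iZq3d3d3d3d3d3d3d3d3eJqZh2ZVVVVneJqnd3d3d3d3d3d3d3d3d5qZh2ZVVVVmeJmnd3d3d3d3d3d3d3d3d4qZiHZVVEVWZ4mnd3d3d3d3d3d3d3d3d3mpmHZlVERVZ3iXd3d2ZmZmZnd3d3d3d3mqmIdlVERFVniXd3dmZmZmZmd3d3d3d3iqmYd2VUREVmeA=="/>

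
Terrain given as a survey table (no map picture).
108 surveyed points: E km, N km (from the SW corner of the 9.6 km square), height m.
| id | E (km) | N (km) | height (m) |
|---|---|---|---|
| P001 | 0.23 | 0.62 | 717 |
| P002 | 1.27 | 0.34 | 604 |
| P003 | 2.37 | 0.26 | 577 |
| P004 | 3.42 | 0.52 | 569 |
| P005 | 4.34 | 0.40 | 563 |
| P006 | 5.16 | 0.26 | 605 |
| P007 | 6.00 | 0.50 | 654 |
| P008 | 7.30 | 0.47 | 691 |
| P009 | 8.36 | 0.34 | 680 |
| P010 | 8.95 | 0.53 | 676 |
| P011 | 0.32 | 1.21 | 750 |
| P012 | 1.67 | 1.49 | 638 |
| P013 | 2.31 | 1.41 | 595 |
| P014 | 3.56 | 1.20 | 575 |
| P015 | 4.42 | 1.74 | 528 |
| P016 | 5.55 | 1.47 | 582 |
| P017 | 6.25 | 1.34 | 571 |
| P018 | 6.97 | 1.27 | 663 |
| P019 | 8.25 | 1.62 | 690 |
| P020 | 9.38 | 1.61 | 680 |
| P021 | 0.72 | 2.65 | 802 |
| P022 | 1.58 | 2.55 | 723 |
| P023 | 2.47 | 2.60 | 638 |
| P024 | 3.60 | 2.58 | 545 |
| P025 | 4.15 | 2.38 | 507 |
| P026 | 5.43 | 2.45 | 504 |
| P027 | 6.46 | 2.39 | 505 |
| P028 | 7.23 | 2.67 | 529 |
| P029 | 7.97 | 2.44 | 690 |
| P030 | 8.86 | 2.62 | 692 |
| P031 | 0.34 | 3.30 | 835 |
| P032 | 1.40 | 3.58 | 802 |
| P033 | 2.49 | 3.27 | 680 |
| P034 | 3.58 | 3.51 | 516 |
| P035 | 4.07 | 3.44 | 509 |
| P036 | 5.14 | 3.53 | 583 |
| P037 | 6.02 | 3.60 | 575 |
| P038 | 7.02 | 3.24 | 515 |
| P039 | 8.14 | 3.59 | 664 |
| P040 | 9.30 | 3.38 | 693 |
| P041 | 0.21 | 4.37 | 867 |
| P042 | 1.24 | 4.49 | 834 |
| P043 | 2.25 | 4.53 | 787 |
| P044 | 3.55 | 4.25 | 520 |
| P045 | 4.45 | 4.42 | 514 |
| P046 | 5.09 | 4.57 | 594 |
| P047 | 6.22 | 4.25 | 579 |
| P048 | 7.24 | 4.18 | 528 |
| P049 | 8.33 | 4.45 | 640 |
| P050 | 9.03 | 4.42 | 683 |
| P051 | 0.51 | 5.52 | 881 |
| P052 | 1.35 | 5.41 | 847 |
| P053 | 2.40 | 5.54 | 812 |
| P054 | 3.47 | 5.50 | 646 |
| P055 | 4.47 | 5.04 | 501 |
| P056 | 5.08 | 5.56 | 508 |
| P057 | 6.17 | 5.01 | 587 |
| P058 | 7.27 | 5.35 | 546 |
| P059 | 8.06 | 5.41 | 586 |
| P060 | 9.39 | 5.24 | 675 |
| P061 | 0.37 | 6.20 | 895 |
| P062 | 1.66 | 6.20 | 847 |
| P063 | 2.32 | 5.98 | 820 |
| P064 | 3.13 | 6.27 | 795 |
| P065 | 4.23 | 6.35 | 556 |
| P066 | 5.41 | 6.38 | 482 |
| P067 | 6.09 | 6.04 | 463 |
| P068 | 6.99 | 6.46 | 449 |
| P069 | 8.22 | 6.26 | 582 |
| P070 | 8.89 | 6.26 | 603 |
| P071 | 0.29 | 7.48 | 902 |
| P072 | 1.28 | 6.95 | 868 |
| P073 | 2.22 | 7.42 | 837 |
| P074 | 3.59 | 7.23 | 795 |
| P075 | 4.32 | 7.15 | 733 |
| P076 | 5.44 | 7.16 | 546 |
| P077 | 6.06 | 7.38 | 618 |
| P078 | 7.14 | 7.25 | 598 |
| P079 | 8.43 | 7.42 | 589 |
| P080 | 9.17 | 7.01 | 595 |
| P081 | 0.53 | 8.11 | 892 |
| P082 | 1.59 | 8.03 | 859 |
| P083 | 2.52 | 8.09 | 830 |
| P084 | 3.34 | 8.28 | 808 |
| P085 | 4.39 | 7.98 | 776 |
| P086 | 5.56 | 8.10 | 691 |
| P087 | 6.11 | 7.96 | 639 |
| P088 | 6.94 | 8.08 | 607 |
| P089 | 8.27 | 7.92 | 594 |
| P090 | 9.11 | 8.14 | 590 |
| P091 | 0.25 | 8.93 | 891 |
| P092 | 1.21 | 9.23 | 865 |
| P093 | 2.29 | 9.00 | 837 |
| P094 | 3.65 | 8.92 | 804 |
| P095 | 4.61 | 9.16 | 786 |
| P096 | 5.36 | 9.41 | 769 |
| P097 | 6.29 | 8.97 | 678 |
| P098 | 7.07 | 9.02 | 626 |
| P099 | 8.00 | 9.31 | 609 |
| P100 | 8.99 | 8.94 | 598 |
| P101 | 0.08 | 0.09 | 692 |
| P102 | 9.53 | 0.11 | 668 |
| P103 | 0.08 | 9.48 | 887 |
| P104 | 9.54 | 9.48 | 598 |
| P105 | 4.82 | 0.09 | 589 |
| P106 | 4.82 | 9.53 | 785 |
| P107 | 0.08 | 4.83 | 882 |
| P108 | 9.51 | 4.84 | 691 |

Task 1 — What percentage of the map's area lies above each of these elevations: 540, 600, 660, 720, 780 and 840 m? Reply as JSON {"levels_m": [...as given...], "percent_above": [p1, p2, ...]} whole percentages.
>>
{"levels_m": [540, 600, 660, 720, 780, 840], "percent_above": [84, 61, 48, 31, 25, 11]}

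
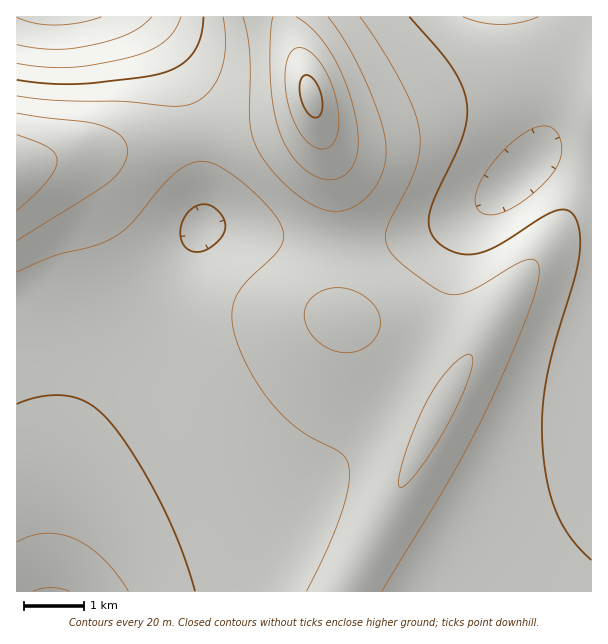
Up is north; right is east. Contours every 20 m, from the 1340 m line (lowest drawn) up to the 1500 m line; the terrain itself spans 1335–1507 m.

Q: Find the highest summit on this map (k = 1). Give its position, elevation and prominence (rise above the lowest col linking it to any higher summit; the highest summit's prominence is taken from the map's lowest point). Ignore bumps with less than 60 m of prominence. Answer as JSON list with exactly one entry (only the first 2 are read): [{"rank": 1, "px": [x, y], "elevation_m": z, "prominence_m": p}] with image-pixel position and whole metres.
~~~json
[{"rank": 1, "px": [311, 96], "elevation_m": 1507, "prominence_m": 172}]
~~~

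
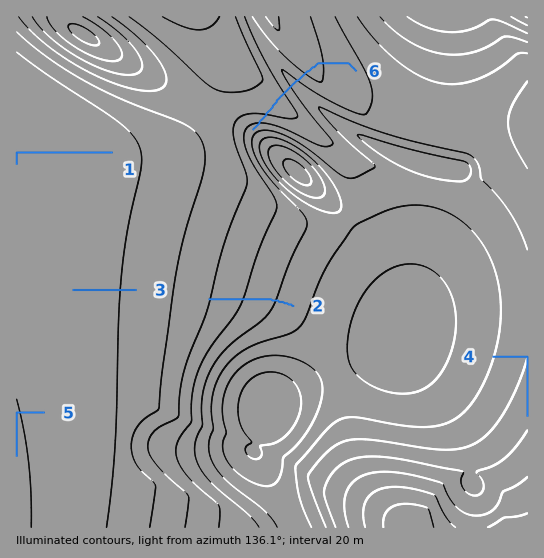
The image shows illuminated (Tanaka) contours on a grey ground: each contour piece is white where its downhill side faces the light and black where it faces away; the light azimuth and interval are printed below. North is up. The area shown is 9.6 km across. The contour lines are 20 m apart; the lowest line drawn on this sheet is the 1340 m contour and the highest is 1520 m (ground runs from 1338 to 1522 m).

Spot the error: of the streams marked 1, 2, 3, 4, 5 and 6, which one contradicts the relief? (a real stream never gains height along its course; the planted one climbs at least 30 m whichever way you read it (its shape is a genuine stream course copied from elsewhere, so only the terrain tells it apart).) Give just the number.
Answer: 6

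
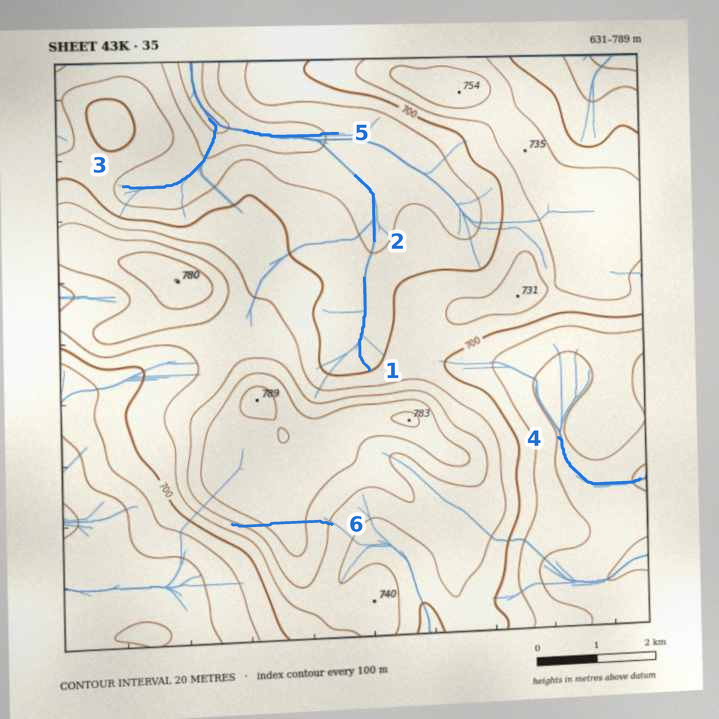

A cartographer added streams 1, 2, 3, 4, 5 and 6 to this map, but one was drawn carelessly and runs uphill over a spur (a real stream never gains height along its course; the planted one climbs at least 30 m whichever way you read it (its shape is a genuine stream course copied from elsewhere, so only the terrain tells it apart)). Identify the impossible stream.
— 6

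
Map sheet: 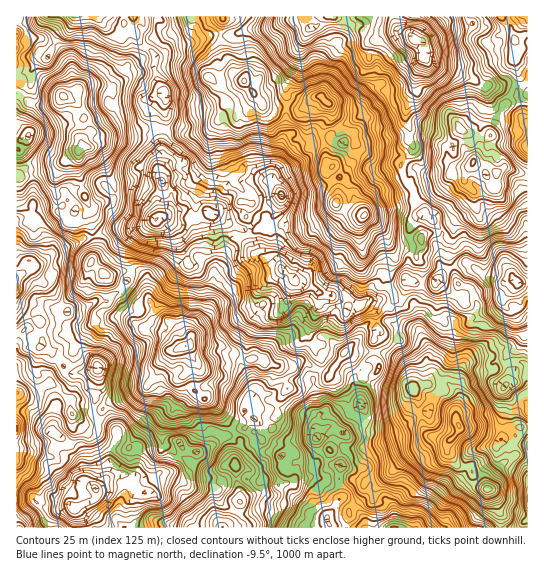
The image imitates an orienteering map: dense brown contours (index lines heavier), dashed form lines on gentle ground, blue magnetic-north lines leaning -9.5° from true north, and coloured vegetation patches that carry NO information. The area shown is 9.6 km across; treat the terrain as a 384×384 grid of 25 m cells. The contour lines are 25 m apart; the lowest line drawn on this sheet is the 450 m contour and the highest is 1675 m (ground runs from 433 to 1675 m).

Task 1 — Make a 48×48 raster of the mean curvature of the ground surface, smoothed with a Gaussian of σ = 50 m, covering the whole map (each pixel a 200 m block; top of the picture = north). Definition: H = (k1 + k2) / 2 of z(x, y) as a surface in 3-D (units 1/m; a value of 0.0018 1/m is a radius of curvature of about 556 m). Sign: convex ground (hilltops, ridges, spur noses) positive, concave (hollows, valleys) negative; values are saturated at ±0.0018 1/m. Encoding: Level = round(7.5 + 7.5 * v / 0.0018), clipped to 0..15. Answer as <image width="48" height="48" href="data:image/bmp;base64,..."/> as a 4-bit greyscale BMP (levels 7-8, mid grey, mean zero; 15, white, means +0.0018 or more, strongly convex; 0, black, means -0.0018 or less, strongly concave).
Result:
<image width="48" height="48" href="data:image/bmp;base64,Qk32BAAAAAAAAHYAAAAoAAAAMAAAADAAAAABAAQAAAAAAIAEAAATCwAAEwsAABAAAAAAAAAAAAAAABEREQAiIiIAMzMzAERERABVVVUAZmZmAHd3dwCIiIgAmZmZAKqqqgC7u7sAzMzMAN3d3QDu7u4A////ANoYo1drd7y8qc2q23RHUZoXU3SKVch+gGpTIFmcZuhsmcVGRslUY61K1IVbI2eciCCXJlFdVDAnaLbvZ2lUdxZ+ddhXlWvLuDB4SIBIhCS7E1K8jGfUuDbJNnd1jL/+mGt4cjVJZoZmSYSCTFrXm03GyiW3Oae9Y5poxFhlY5AFe837uSWzhgVDu1frjdh2dJlKqGk3xn2skV33eRe2iCeFZ6x6+nxX7YmkqXlo42+yMSmGVmnFb5jYaatp5wAViHdjKr2RVVoQi2R5i2aACjBmimjq7JiAq8QgnKlgSWu4lSd0iMtzU0eFaImTf9x3v1Zkn3SFV0n6RHqESNklRp2Ci5gkzpSFeGiTe2WqepRWv/pDV5hCUYgEqblF76x3ePmFrIV2rttKzvdRRo3oeZYVit5UK9kgj7WeiHU7vfXLRGeUF2pmvtWna/zHmqMQBoScI2AomZVqn8mFWbmDjnOSGeqKnISZO+aFSpAESbykvZV739zrOrpECMiaOMlHvkNFjGRUZV38xSa33UV2VPy4qWfaeeuHWYY5hoqFhhib+WtnmbYme3+wRQnWVXraxOl5l8t3v5p3/YZ3Z7ymyiniKZ/DVzSKWZcYhou66XrsypQ0MRi0awW76qx0nWmTM4qLQVpqhXh8WNdEWjL4GYIUhDiWs11CY522h6EUbPhFhtypXsSbQGUwS2yWg35AhmpDX6mkKdlJiIapFLIVNDbHqiRgbe2EMGeSeNr6F8hVIrlcZFMji2nGiQWAbmR1E3QnWvqondtzBOt3xRVyXLnTTEvzZRWCK1BjK/93qHp3uppzFDV0K0b2PFuTpj6QWluCQmmVZmdTylqkV3i4ilfnfGexqVtCh15kmSaFI0dViImIu3e+iqmzmhvoh1t41apW/qtzQgBWdlVXeZOpSIv6uhZSt6+6kWdPs71rxyAYhBOaSlipnYr/qGIRhoxoY4A7ZNutpHdallLc1xCIr8XKdmdJV6V+pbFsOPRNZZlXiXpqqAA1eqqJikOamsjvN+R/VYBNioB7qIiWU0Z5t2mEpDSKqnecJbSLqWSHJ0JZiId3UxZ5/YolVGl5yMif2zmr3auVRVRRKbhUdSVU3aiKc2cspft7lRWnrv7KiIFWi4eUSHqpl0jJlWBrlXhmQDA2fLfbmaadu7moWIeElDupjCSpd2bbZ0Anh3ypdpp5W9nbfGNXd2vFtSSXn6bZSVd3h9p3pVcmp8e7jLXZW6N+hhmK7aZqUaueqKUKgnUpxmpon4a6n5fIlTSc96lttMRv+sY7gDMGZZZX2mSf/NuXOEBKqrY5inF9vfmMl3AWnNetpoZL3IV2y5aGZ4IDdmSXeqhnrIWJr7a/q8c2q5YIuZQmVnhqiXYTrVin6EV5nKWom3Y2prU4h3IDiGeq+1MwzFiniUM1l5yIyFELpGlamrYCZ4eHvVu3iJhSU5lXVXZIuKgTp7oiliAGe8+k28m6Nos4ZYqXp0UlQ3tQW6hYgQElh5ZXzadItIVatkZpyL/JpRFHdGeIc4dXV1Erlg=="/>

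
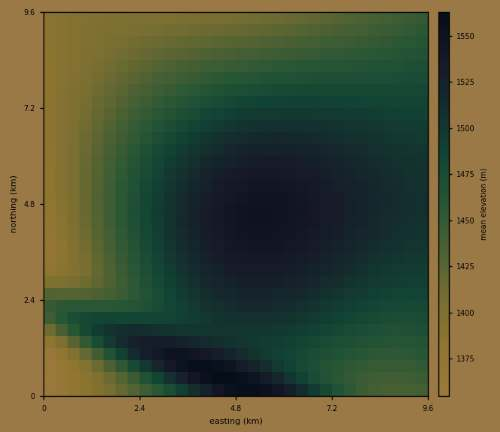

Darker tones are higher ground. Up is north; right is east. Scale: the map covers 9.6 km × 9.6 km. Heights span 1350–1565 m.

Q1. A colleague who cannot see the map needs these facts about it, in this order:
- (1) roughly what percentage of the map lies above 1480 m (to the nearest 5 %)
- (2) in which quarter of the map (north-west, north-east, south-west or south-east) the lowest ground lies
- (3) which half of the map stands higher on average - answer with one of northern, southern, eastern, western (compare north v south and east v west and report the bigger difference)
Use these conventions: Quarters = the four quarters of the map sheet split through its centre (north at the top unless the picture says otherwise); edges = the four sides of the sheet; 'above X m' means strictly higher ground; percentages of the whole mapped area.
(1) About 50 % of the map lies above 1480 m.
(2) The lowest ground is in the south-west quarter.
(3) On average the eastern half of the map is the higher ground.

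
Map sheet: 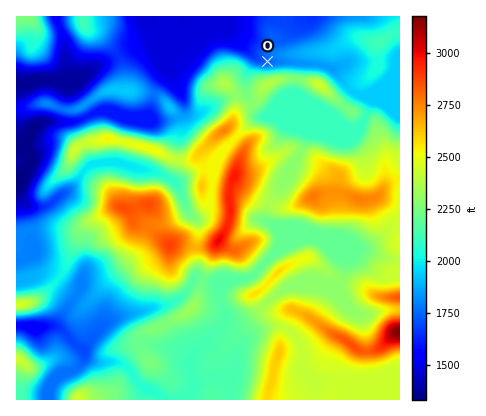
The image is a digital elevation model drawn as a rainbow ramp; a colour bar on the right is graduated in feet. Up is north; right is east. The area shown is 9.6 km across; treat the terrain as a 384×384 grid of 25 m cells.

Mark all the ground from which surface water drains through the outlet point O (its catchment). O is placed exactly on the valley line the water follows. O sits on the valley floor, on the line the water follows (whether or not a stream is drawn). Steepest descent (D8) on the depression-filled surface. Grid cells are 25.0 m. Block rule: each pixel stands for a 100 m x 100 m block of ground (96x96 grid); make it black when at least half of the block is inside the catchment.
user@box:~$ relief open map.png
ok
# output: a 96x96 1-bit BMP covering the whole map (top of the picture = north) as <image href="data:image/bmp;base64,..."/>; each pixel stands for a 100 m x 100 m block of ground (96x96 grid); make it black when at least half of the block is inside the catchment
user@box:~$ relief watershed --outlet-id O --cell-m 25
<image width="96" height="96" href="data:image/bmp;base64,Qk2+BAAAAAAAAD4AAAAoAAAAYAAAAGAAAAABAAEAAAAAAIAEAAATCwAAEwsAAAIAAAAAAAAA////AAAAAAAAAAAAAAAAAAAAAAAAAAAAAAAAAAAAAAAAAAAAAAAAAAAAAAAAAAAAAAAAAAAAAAAAAAAAAAAAAAAAAAAAAAAAAAAAAAAAAAAAAAAAAAAAAAAAAAAAAAAAAAAAAAAAAAAAAAAAAAAAAAAAAAAAAAAAAAAAAAAAAAAAAAAAAAAAAAAAAAAAAAAAAAAAAAAAAAAAAAAAAAAAAAAAAAAAAAAAAAAAAAAAAAAAAAAAAAAAAAAAAAAAAAAAAAAAAAAAAAAAAAAAAAAAAAAAAAAAAAAAAAAAAAAAAAAAAAAAAAAAAAAAAAAAAAAAAAAAAAAAAAAAAAAAAAAAAAAAAAAAAAAAAAAAAAAAAAAAAAAAAAAAAAAAAAAAAAAAAAAAAAAAAAAAAAAAAAAAAAAAAAAAAAAAAAAAAAAAAAAAAAAAAAAAAAAAAAAAAAAAAAAAAAAAAAAAAAAAAAAAAAAAAAAAAAAAAAAAAAAAAAAAAAAAAAAAAAAAAAAAAAAAAAAAAAAAAAAAAAAAAAAAAAAAAAAAAAAAAAAAAAAAAAAAAAAAAAAAAAAAAAAAAAAAAAAAAAAAAAAAAAAAAAAAAAAAAAAAAAAAAAAAAAAAAAAAAAAAAAAAAAAAAAAAAAAAAAAAAAAAAAAAAAAAAAAAAAAAAAAAAAAAAAAAAAAAAAAAAAAAAAAAAAAAAAAAAAAAAAAAAAAAAAAAAAAAAAAAAAAAAAAAAAAAAAAAAAAAAAAAAAAAAAAAAAAAAAAAAAAAAAAAAAAAAAAAAAAAAAAAAPwAAAAAAAAAAAAAB/8AAAAAAAAAAAAAH//AB4AAAAAAAAAAP//gP+AAAAAAAAAAf/////AAAAAAAAAA//////gAAAAAAAAB//////wAAAAAAAAD//////8AAAAAAAAB//////8AAAAAAAAB//////8AAAAAAAAB//////8AAAAAAAAA//////8AAAAAAAAA//////8AAAAAAAAA//////8AAAAAAAAAf/////8AAAAAAAAAf/////8AAAAAAAAA//////8AAAAAAAAB//////8AAAAAAAAD//////8AAAAAAAAH//////8AAAAAAAAH//////8AAAAAAAAD//////8AAAAAAAAD//////8AAAAAAAAB//////8AAAAAAAAA//////8AAAAAAAAAP/////8AAAAAAAAAD/////8AAAAAAAAAB/////8AAAAAAAAAB/////8AAAAAAAAAA/////8AAAAAAAAAA/////8AAAAAAAAAAP////8AAAAAAAAAAD////8AAAAAAAAAAD////8AAAAAAAAAAD////8AAAAAAAAAAD////8AAAAAAAAAAP////8AAAAAAAAAAP////8AAAAAAAAAAAf///8AAAAAAAAAAAAB//8AAAAAAAAAAAAAf/8AAAAAAAAAAAAAP58AAAAAAAAAAAAAAA8AAAAAAAAAAAAAAAMAAAAAAAAAAAAAAAAAAAAAAAAAAAAAAAAAAAAAAAAAAAAAAAAAAAAAAAAAAAAAAAA="/>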